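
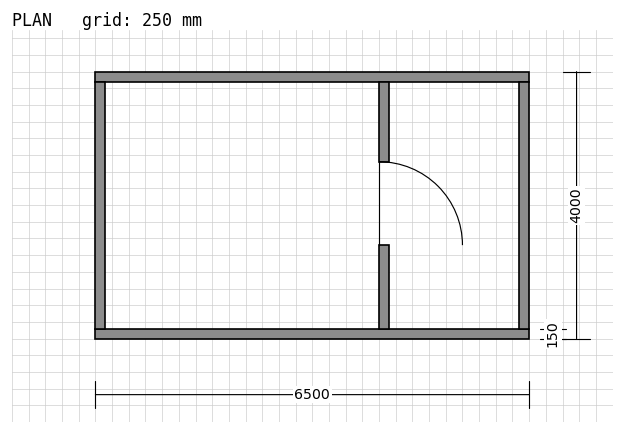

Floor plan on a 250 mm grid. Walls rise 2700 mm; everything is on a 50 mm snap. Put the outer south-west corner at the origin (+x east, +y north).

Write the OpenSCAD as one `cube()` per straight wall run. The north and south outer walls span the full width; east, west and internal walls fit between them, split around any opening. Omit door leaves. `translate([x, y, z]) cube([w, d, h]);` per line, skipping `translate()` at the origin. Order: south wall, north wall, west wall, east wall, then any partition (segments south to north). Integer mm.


cube([6500, 150, 2700]);
translate([0, 3850, 0]) cube([6500, 150, 2700]);
translate([0, 150, 0]) cube([150, 3700, 2700]);
translate([6350, 150, 0]) cube([150, 3700, 2700]);
translate([4250, 150, 0]) cube([150, 1250, 2700]);
translate([4250, 2650, 0]) cube([150, 1200, 2700]);


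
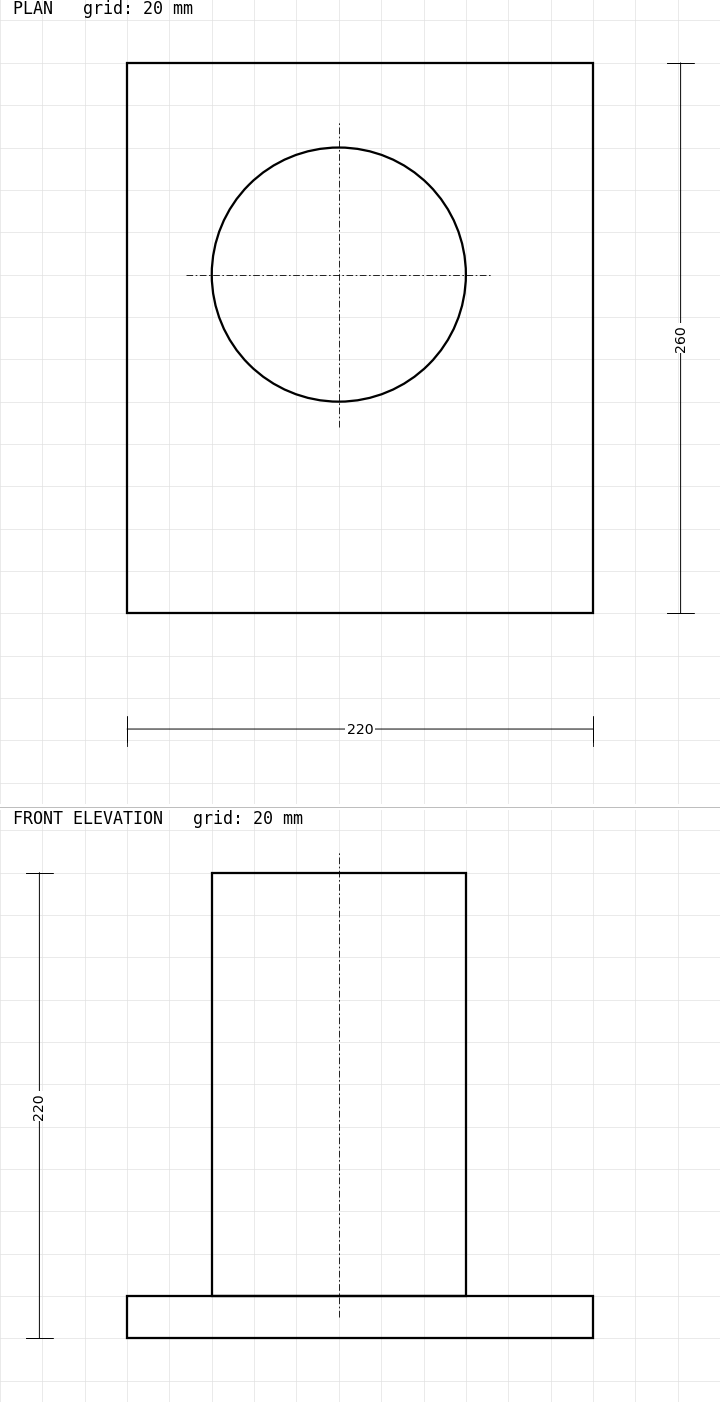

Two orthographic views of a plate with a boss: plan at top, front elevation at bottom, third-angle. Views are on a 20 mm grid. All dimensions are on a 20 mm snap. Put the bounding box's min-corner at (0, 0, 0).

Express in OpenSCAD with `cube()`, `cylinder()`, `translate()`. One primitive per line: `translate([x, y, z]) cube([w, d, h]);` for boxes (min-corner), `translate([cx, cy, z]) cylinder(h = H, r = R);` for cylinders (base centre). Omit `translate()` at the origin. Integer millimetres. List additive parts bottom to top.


cube([220, 260, 20]);
translate([100, 160, 20]) cylinder(h = 200, r = 60);


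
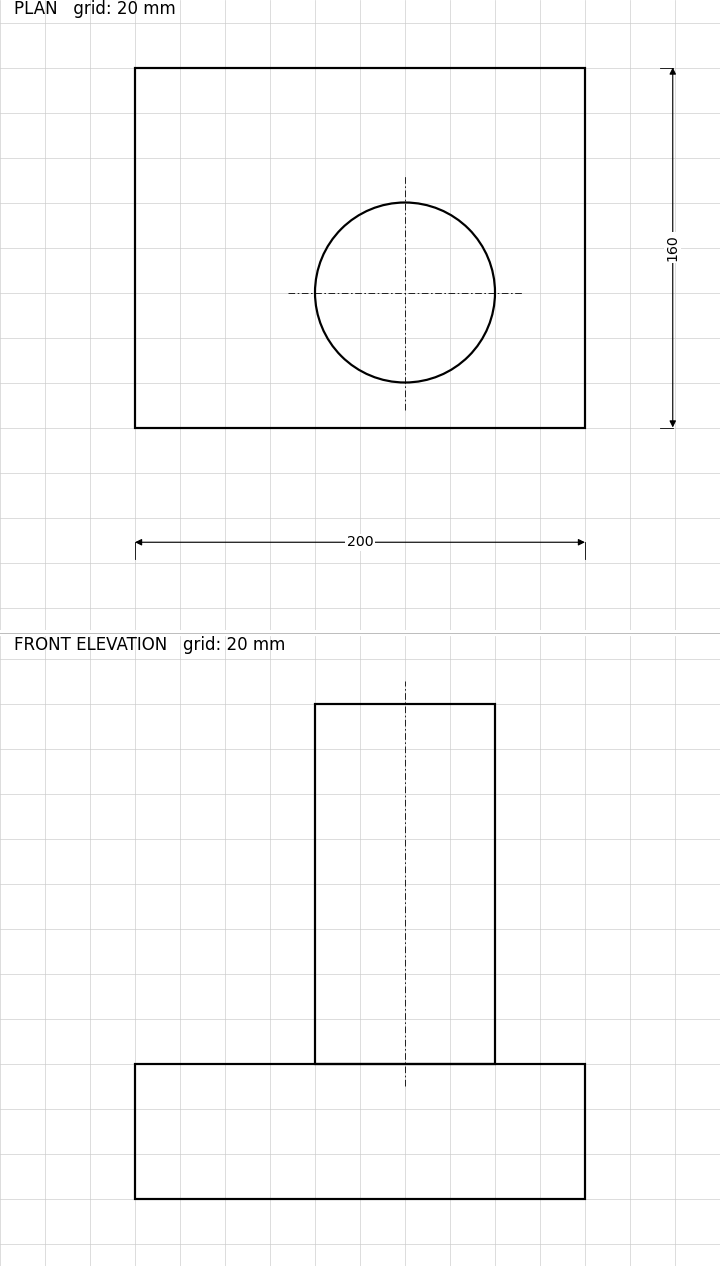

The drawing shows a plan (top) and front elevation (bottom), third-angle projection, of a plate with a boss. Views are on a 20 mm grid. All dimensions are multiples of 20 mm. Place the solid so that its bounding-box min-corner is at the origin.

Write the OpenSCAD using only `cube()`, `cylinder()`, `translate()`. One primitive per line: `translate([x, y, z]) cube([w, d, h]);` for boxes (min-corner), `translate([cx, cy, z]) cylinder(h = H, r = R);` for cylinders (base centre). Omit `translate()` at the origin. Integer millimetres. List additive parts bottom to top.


cube([200, 160, 60]);
translate([120, 60, 60]) cylinder(h = 160, r = 40);


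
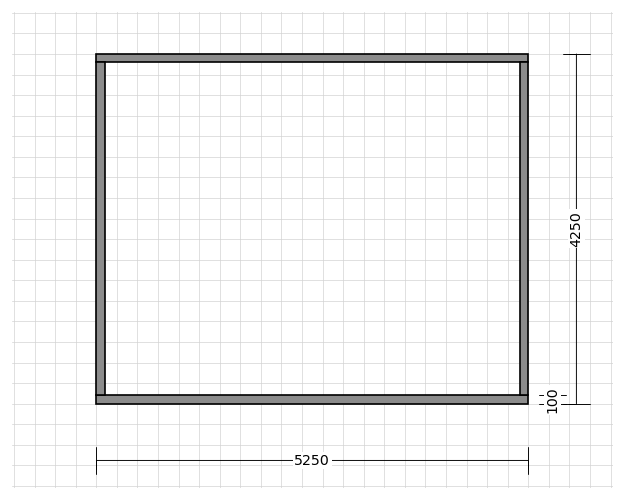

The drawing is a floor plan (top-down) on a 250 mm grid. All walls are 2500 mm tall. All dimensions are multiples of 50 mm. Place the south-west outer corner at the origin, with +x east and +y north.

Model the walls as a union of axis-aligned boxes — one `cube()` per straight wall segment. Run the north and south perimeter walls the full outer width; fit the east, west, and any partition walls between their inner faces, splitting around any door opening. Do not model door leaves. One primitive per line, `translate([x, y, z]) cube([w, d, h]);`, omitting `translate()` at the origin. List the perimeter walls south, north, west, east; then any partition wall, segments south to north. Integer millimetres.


cube([5250, 100, 2500]);
translate([0, 4150, 0]) cube([5250, 100, 2500]);
translate([0, 100, 0]) cube([100, 4050, 2500]);
translate([5150, 100, 0]) cube([100, 4050, 2500]);


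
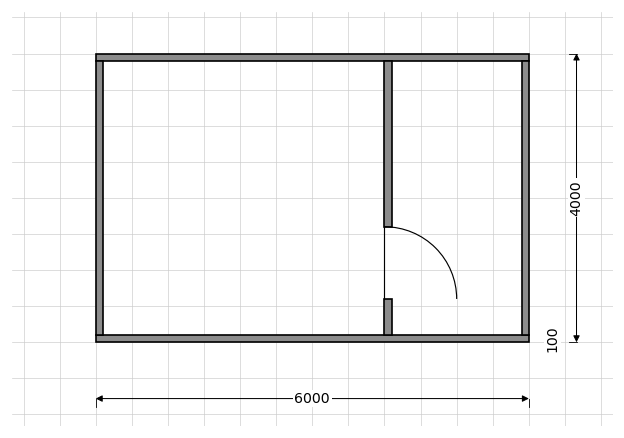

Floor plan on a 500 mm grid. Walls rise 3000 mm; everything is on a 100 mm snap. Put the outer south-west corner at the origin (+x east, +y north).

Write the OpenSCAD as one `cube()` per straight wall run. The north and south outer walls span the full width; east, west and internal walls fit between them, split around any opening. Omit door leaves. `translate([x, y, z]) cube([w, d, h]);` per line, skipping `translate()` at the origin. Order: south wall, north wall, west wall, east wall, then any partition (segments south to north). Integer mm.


cube([6000, 100, 3000]);
translate([0, 3900, 0]) cube([6000, 100, 3000]);
translate([0, 100, 0]) cube([100, 3800, 3000]);
translate([5900, 100, 0]) cube([100, 3800, 3000]);
translate([4000, 100, 0]) cube([100, 500, 3000]);
translate([4000, 1600, 0]) cube([100, 2300, 3000]);


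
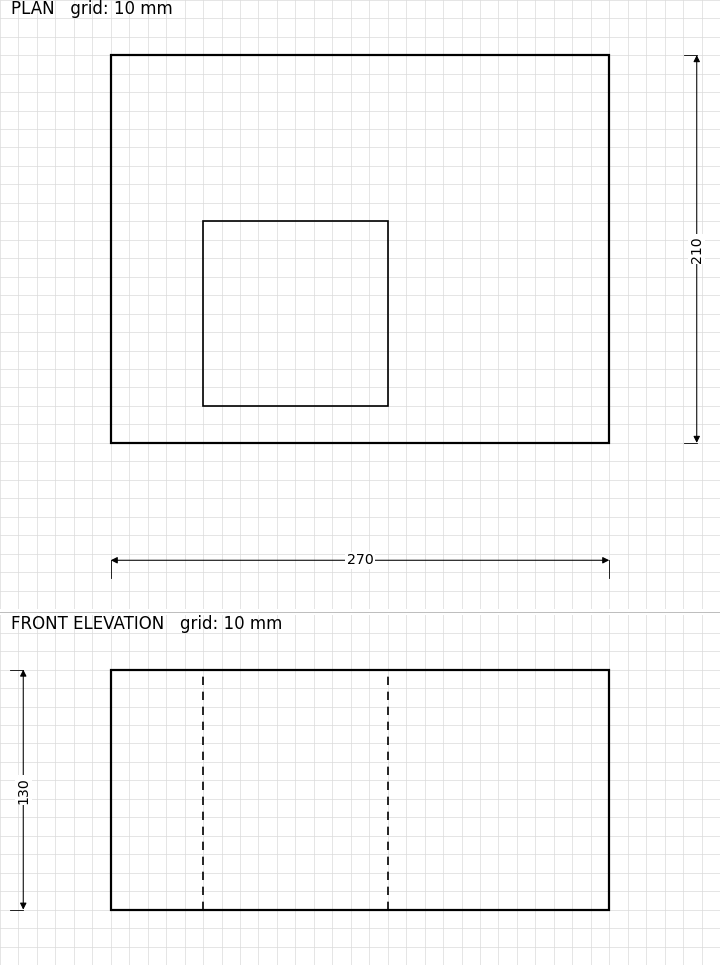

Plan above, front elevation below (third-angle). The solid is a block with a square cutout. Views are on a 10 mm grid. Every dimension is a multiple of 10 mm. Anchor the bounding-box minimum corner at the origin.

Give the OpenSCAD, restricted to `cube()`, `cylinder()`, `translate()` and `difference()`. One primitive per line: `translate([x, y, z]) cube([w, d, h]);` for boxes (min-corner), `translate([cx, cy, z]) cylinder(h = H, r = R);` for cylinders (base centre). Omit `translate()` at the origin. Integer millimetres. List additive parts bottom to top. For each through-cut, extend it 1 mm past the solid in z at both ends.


difference() {
  cube([270, 210, 130]);
  translate([50, 20, -1]) cube([100, 100, 132]);
}


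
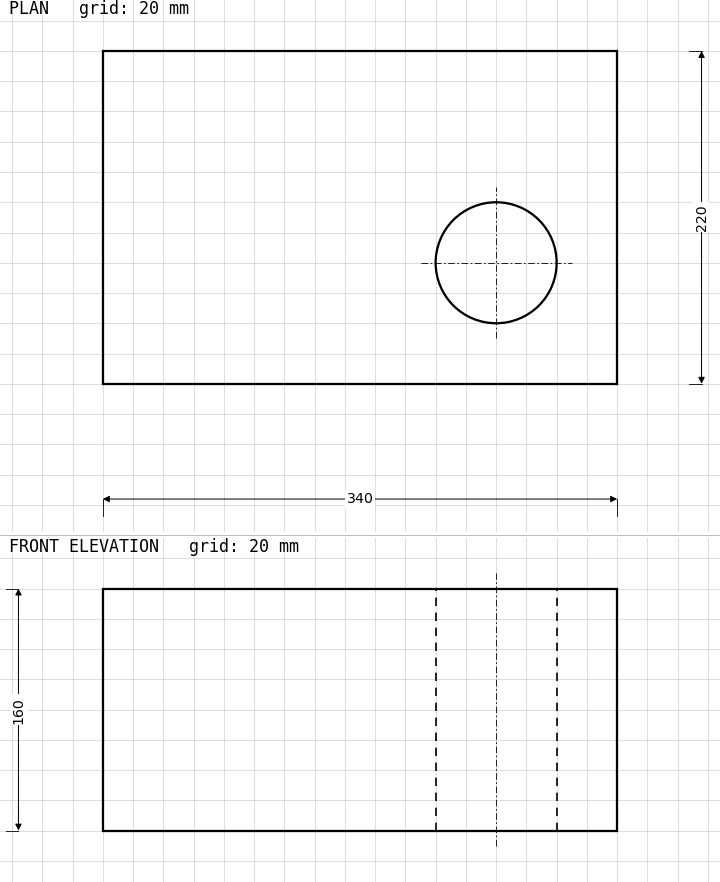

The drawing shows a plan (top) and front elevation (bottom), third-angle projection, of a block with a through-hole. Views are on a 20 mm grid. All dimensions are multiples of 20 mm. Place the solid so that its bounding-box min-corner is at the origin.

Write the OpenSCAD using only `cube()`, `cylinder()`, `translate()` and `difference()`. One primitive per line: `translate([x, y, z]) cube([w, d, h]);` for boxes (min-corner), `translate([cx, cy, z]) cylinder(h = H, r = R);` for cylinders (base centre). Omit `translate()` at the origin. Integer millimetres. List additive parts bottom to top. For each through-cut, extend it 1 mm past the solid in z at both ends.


difference() {
  cube([340, 220, 160]);
  translate([260, 80, -1]) cylinder(h = 162, r = 40);
}


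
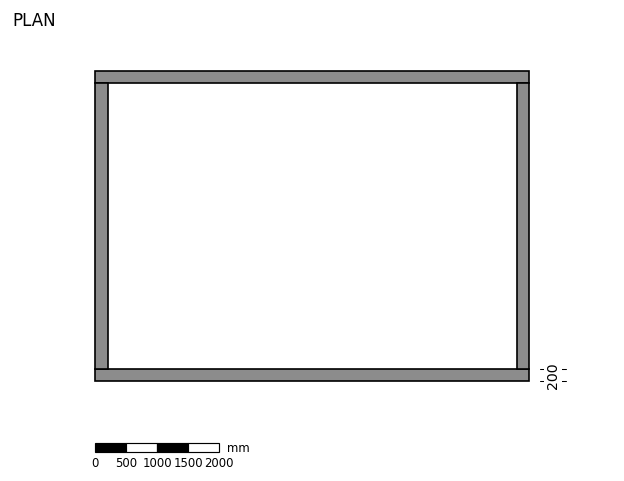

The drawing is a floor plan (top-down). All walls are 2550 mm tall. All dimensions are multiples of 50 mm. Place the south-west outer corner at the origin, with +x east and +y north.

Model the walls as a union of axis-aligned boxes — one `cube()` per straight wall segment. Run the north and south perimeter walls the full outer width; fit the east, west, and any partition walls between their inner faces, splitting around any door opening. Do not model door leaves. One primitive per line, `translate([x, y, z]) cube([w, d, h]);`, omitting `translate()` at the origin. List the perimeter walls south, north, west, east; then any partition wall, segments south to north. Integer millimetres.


cube([7000, 200, 2550]);
translate([0, 4800, 0]) cube([7000, 200, 2550]);
translate([0, 200, 0]) cube([200, 4600, 2550]);
translate([6800, 200, 0]) cube([200, 4600, 2550]);


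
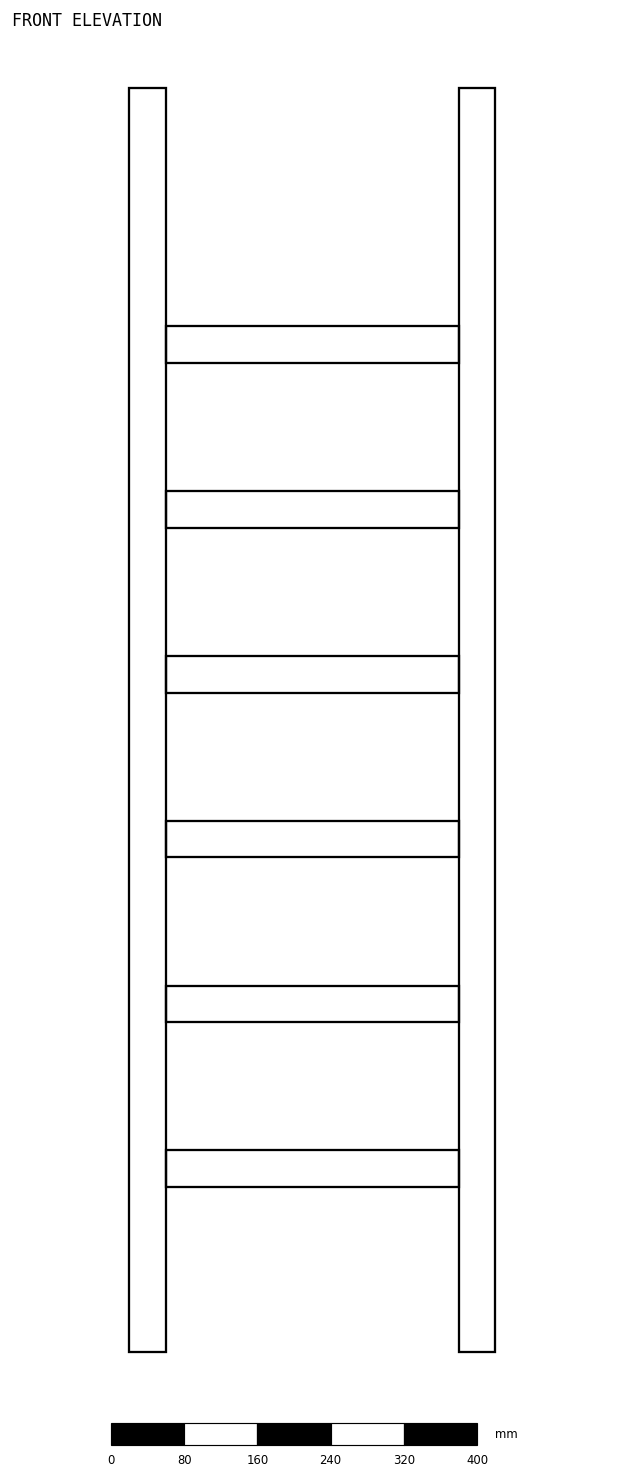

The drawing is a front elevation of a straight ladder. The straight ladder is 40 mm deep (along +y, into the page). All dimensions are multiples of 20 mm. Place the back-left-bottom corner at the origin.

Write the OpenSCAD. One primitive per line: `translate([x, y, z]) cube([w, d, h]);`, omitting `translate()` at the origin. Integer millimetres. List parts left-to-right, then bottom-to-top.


cube([40, 40, 1380]);
translate([40, 0, 180]) cube([320, 40, 40]);
translate([40, 0, 360]) cube([320, 40, 40]);
translate([40, 0, 540]) cube([320, 40, 40]);
translate([40, 0, 720]) cube([320, 40, 40]);
translate([40, 0, 900]) cube([320, 40, 40]);
translate([40, 0, 1080]) cube([320, 40, 40]);
translate([360, 0, 0]) cube([40, 40, 1380]);


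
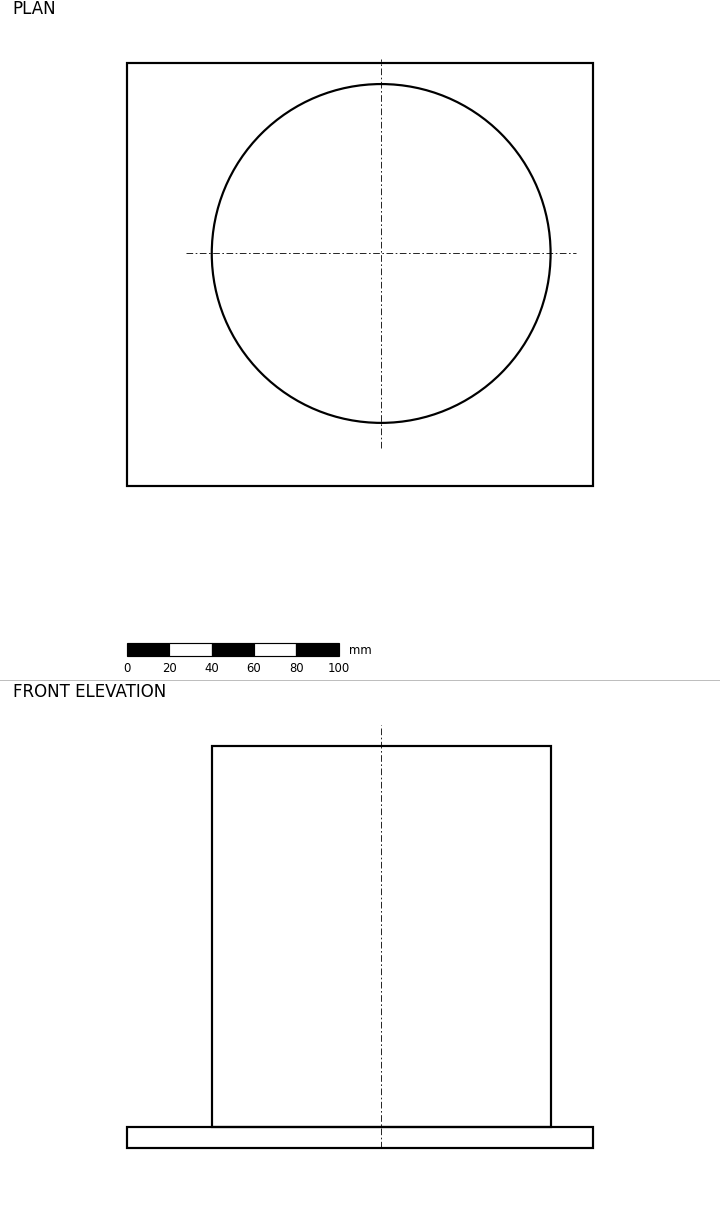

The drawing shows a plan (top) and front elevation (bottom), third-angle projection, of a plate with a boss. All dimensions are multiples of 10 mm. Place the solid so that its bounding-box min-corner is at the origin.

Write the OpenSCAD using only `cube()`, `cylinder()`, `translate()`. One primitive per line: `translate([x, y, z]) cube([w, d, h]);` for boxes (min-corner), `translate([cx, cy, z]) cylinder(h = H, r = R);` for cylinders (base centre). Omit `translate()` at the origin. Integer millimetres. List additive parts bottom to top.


cube([220, 200, 10]);
translate([120, 110, 10]) cylinder(h = 180, r = 80);


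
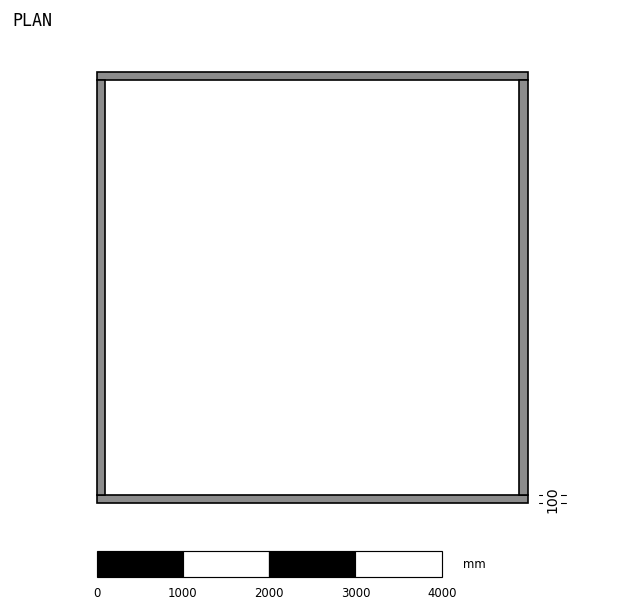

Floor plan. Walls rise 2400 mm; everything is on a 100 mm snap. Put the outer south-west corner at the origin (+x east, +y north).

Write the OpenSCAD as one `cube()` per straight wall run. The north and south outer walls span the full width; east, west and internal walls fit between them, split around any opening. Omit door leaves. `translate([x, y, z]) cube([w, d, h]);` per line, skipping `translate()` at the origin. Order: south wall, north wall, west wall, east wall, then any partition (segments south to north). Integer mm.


cube([5000, 100, 2400]);
translate([0, 4900, 0]) cube([5000, 100, 2400]);
translate([0, 100, 0]) cube([100, 4800, 2400]);
translate([4900, 100, 0]) cube([100, 4800, 2400]);


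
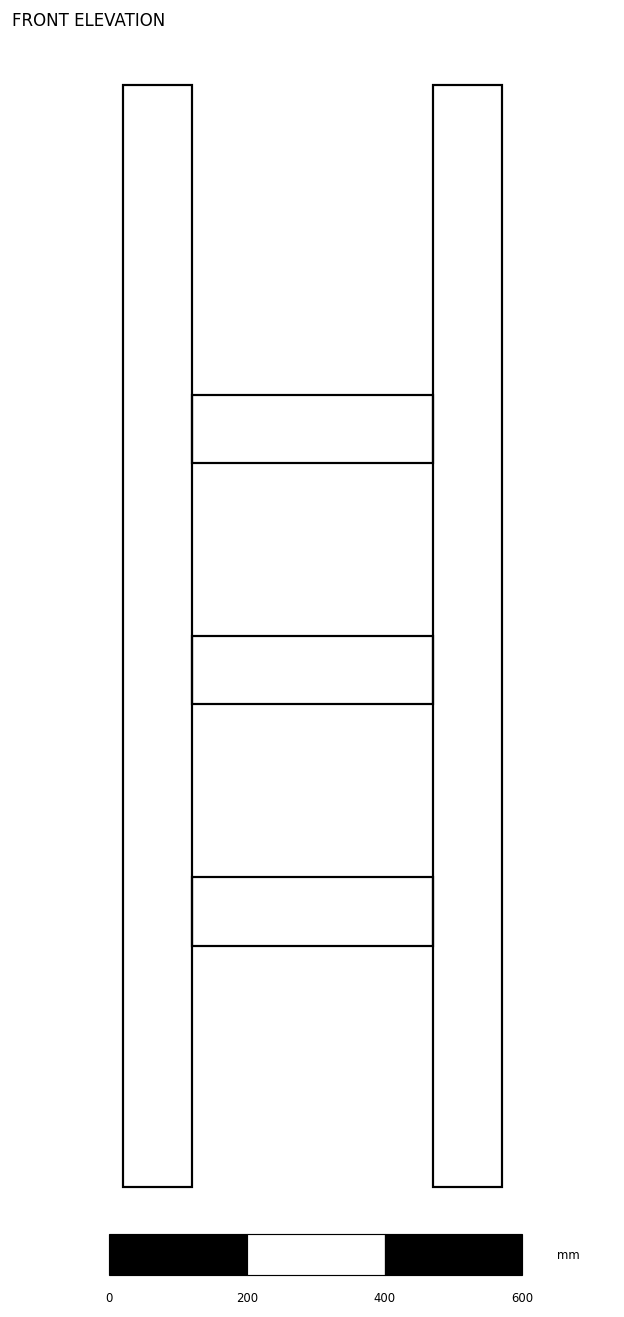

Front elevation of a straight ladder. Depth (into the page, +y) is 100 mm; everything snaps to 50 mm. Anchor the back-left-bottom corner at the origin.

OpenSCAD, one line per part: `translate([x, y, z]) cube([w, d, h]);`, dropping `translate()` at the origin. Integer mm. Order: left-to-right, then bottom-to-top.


cube([100, 100, 1600]);
translate([100, 0, 350]) cube([350, 100, 100]);
translate([100, 0, 700]) cube([350, 100, 100]);
translate([100, 0, 1050]) cube([350, 100, 100]);
translate([450, 0, 0]) cube([100, 100, 1600]);


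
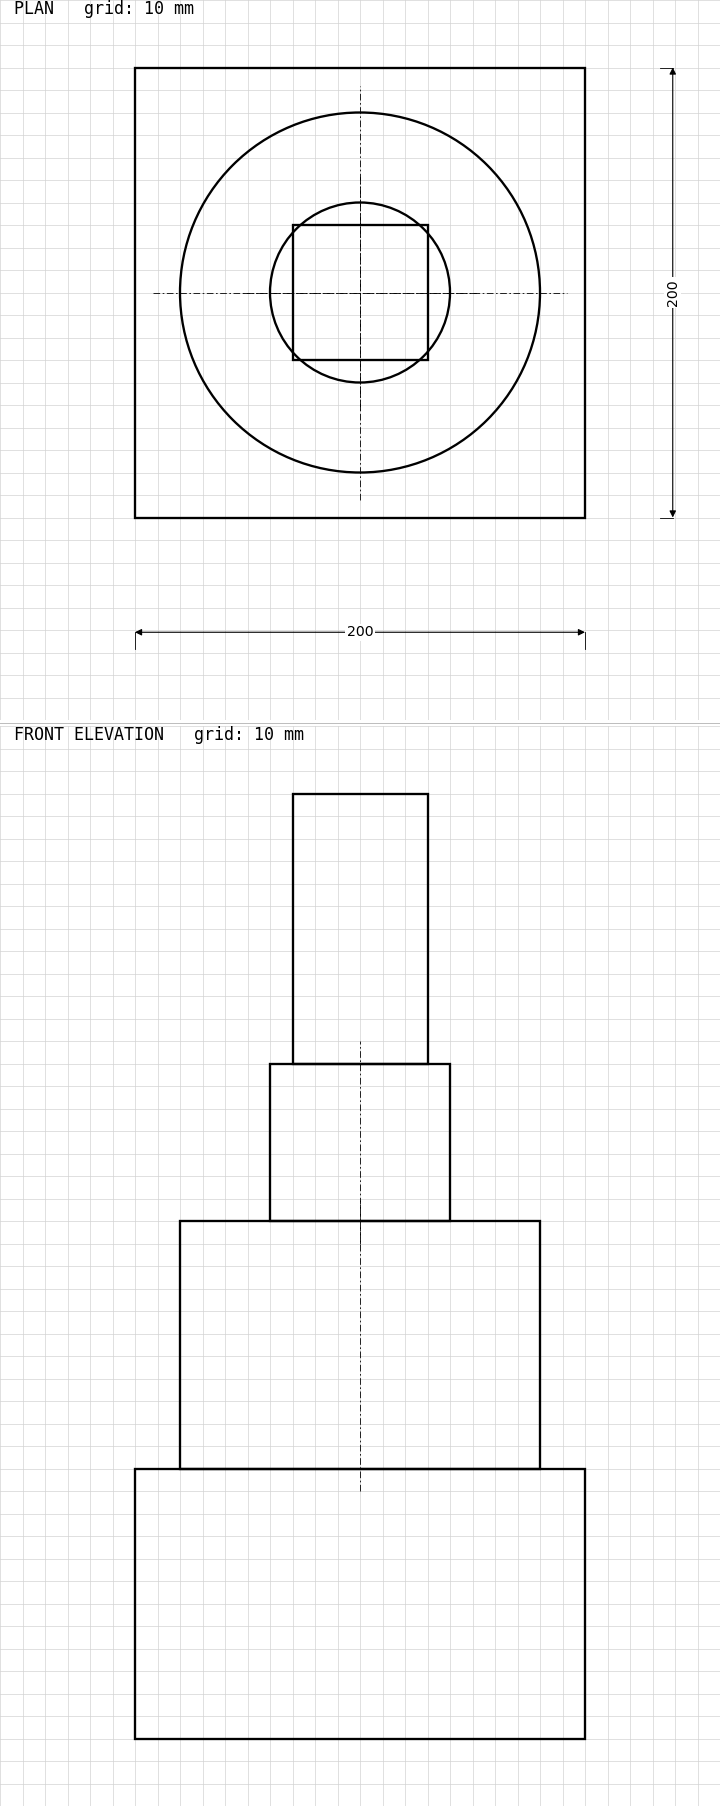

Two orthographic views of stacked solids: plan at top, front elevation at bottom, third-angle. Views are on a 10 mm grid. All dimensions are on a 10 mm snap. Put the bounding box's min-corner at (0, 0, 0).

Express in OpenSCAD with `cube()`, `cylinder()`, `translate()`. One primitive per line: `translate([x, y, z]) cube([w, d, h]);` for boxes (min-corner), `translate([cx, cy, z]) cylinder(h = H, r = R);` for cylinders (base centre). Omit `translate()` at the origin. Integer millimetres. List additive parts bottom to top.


cube([200, 200, 120]);
translate([100, 100, 120]) cylinder(h = 110, r = 80);
translate([100, 100, 230]) cylinder(h = 70, r = 40);
translate([70, 70, 300]) cube([60, 60, 120]);


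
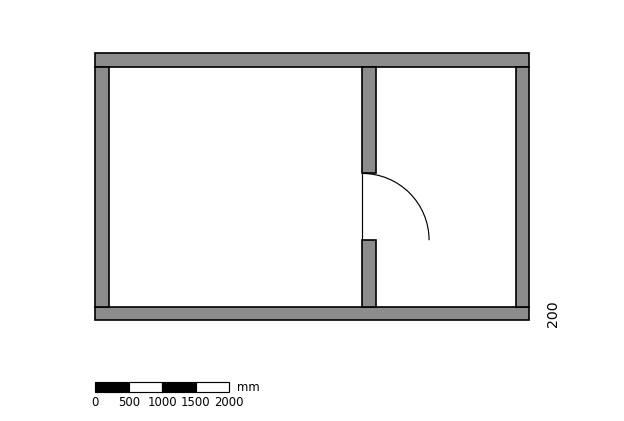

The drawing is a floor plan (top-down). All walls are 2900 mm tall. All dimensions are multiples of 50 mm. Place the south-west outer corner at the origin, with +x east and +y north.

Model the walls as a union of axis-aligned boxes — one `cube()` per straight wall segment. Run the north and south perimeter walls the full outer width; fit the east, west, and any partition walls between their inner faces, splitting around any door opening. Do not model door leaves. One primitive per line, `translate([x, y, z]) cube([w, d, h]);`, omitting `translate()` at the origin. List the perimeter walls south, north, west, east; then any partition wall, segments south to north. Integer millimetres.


cube([6500, 200, 2900]);
translate([0, 3800, 0]) cube([6500, 200, 2900]);
translate([0, 200, 0]) cube([200, 3600, 2900]);
translate([6300, 200, 0]) cube([200, 3600, 2900]);
translate([4000, 200, 0]) cube([200, 1000, 2900]);
translate([4000, 2200, 0]) cube([200, 1600, 2900]);


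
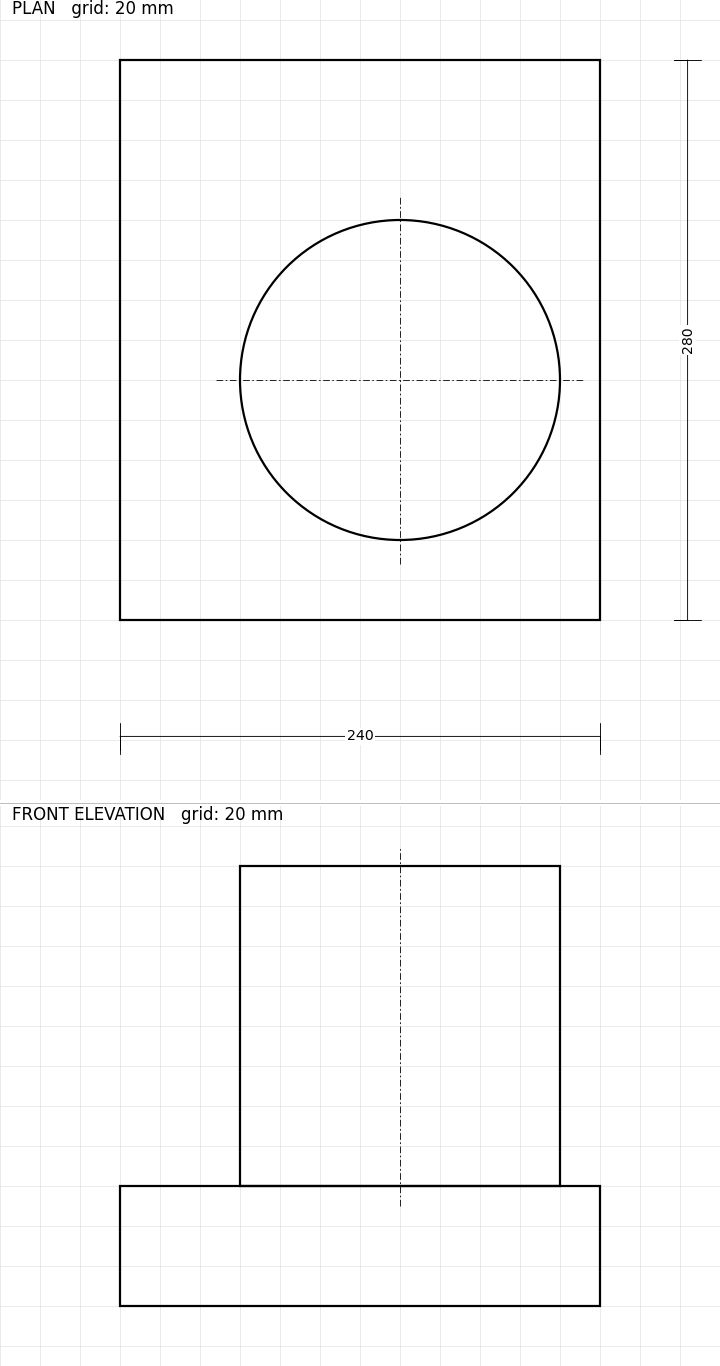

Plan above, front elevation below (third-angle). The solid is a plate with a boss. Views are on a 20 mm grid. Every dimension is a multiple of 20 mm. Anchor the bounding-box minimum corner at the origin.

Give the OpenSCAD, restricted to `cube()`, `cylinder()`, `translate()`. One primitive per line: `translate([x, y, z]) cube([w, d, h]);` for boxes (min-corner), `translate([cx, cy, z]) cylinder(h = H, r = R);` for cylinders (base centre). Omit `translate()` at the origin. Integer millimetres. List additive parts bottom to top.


cube([240, 280, 60]);
translate([140, 120, 60]) cylinder(h = 160, r = 80);


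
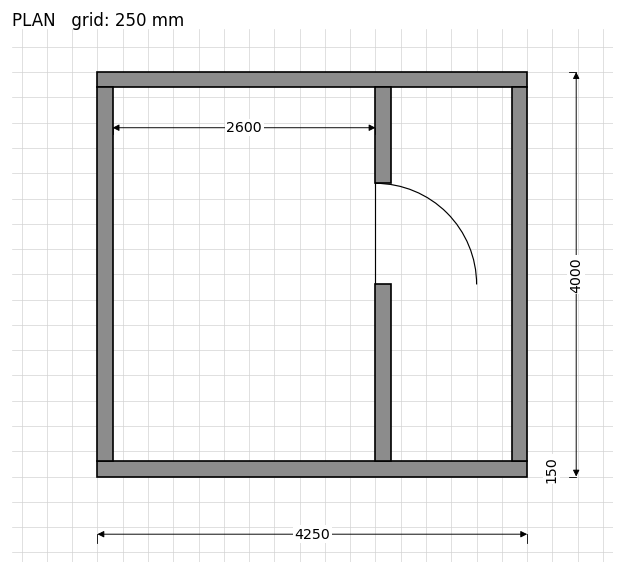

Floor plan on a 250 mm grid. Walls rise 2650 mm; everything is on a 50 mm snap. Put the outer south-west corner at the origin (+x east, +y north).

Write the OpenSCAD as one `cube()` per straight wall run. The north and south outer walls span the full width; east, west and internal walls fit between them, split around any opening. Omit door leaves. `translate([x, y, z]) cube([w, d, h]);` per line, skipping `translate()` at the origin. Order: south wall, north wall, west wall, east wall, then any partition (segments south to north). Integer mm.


cube([4250, 150, 2650]);
translate([0, 3850, 0]) cube([4250, 150, 2650]);
translate([0, 150, 0]) cube([150, 3700, 2650]);
translate([4100, 150, 0]) cube([150, 3700, 2650]);
translate([2750, 150, 0]) cube([150, 1750, 2650]);
translate([2750, 2900, 0]) cube([150, 950, 2650]);


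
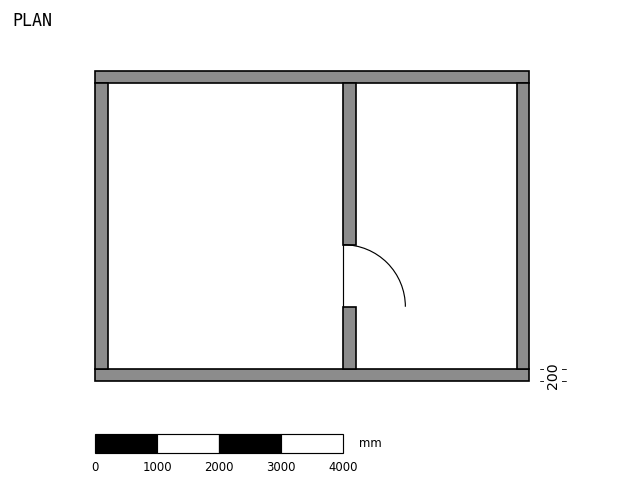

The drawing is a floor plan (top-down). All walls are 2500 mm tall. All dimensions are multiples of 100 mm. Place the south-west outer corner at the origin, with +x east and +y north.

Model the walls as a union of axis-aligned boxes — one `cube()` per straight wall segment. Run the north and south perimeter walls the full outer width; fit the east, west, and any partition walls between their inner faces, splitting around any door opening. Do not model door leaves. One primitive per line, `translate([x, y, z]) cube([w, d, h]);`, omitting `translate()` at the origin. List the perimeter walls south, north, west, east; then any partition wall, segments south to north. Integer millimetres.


cube([7000, 200, 2500]);
translate([0, 4800, 0]) cube([7000, 200, 2500]);
translate([0, 200, 0]) cube([200, 4600, 2500]);
translate([6800, 200, 0]) cube([200, 4600, 2500]);
translate([4000, 200, 0]) cube([200, 1000, 2500]);
translate([4000, 2200, 0]) cube([200, 2600, 2500]);


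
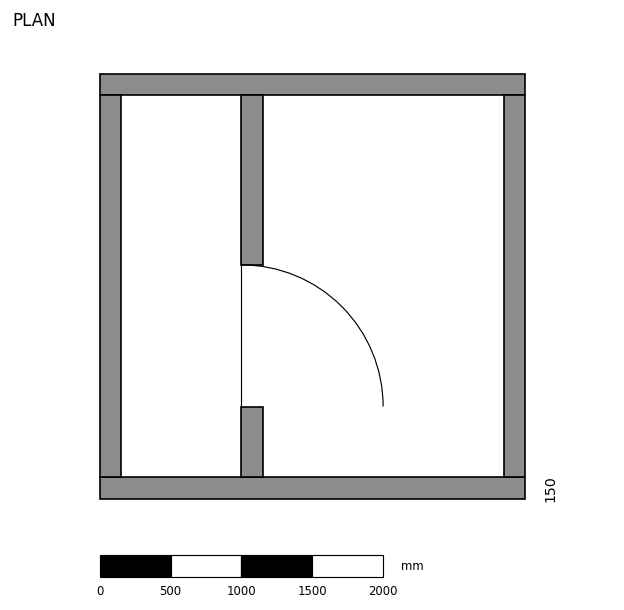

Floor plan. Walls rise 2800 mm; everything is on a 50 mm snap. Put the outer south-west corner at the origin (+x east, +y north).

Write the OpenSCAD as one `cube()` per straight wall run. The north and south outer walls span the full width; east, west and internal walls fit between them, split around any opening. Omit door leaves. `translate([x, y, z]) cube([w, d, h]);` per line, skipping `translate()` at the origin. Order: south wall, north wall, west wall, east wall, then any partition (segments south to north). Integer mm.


cube([3000, 150, 2800]);
translate([0, 2850, 0]) cube([3000, 150, 2800]);
translate([0, 150, 0]) cube([150, 2700, 2800]);
translate([2850, 150, 0]) cube([150, 2700, 2800]);
translate([1000, 150, 0]) cube([150, 500, 2800]);
translate([1000, 1650, 0]) cube([150, 1200, 2800]);


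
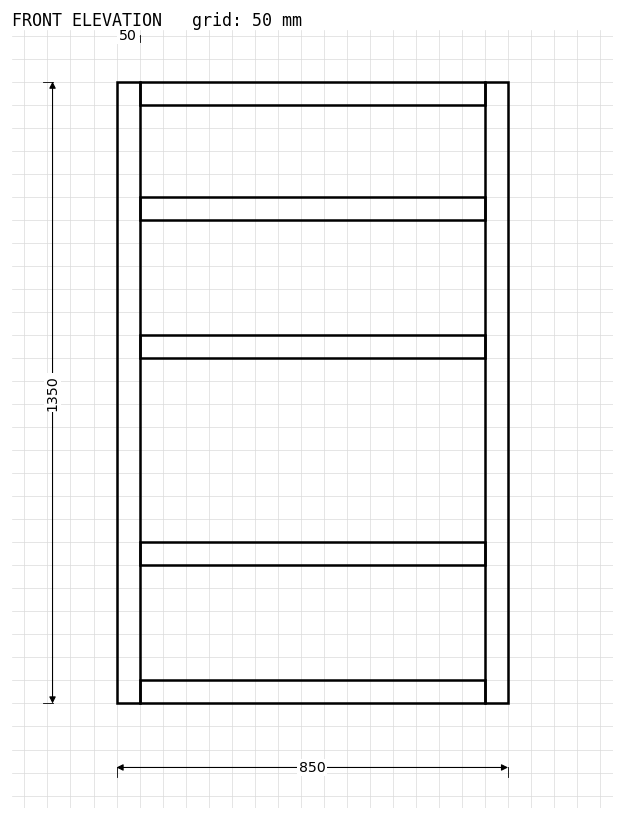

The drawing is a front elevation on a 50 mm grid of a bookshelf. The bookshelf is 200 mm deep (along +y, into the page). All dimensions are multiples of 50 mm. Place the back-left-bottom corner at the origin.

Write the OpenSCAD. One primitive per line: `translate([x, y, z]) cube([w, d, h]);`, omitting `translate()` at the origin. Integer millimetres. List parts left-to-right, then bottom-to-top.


cube([50, 200, 1350]);
translate([50, 0, 0]) cube([750, 200, 50]);
translate([50, 0, 300]) cube([750, 200, 50]);
translate([50, 0, 750]) cube([750, 200, 50]);
translate([50, 0, 1050]) cube([750, 200, 50]);
translate([50, 0, 1300]) cube([750, 200, 50]);
translate([800, 0, 0]) cube([50, 200, 1350]);


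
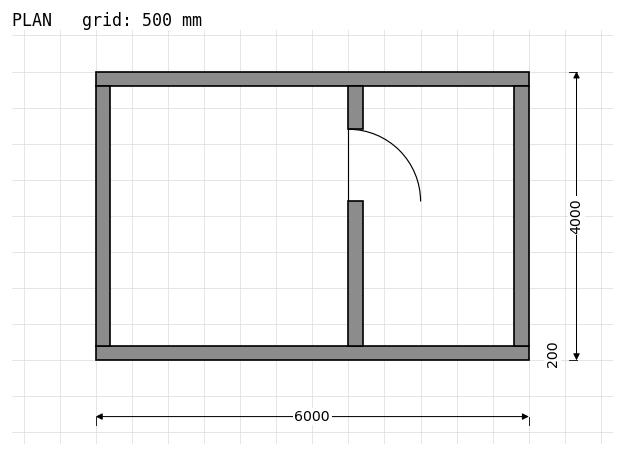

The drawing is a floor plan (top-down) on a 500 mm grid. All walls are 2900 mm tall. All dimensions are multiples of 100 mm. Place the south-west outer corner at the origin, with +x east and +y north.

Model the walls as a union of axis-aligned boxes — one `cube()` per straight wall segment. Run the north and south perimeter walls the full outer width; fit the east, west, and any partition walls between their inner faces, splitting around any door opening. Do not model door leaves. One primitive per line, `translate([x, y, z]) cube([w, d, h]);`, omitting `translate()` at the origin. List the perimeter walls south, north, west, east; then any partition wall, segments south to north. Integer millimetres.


cube([6000, 200, 2900]);
translate([0, 3800, 0]) cube([6000, 200, 2900]);
translate([0, 200, 0]) cube([200, 3600, 2900]);
translate([5800, 200, 0]) cube([200, 3600, 2900]);
translate([3500, 200, 0]) cube([200, 2000, 2900]);
translate([3500, 3200, 0]) cube([200, 600, 2900]);


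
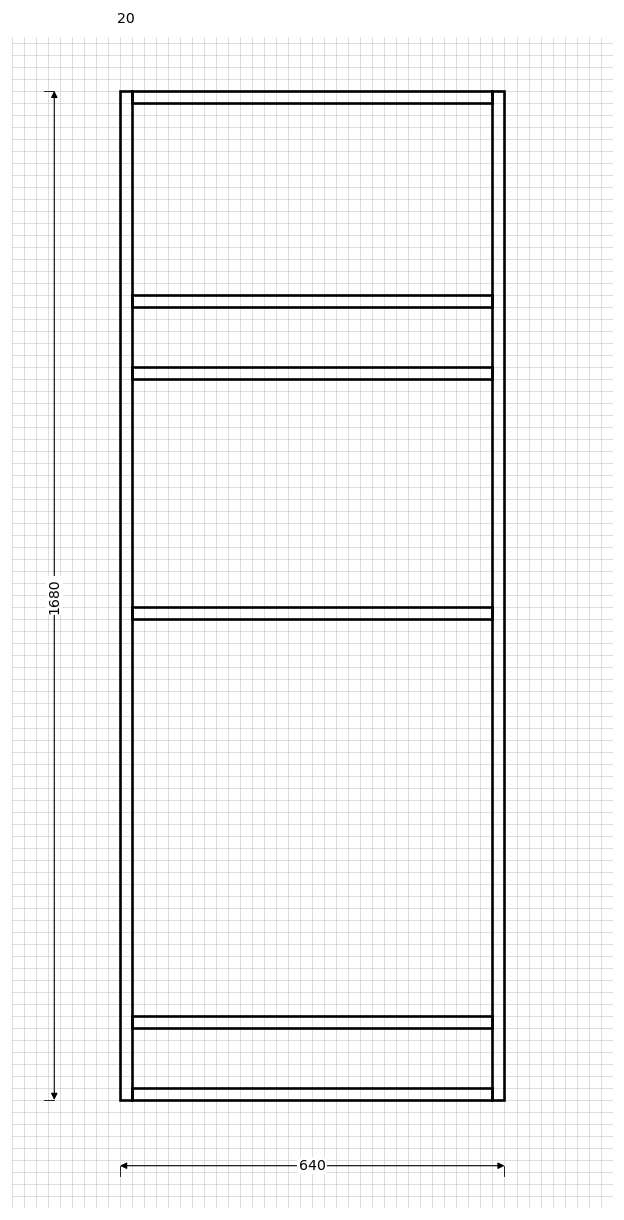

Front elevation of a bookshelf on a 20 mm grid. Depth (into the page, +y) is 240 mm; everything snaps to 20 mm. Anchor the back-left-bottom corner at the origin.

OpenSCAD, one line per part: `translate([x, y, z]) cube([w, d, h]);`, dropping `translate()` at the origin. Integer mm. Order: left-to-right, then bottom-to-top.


cube([20, 240, 1680]);
translate([20, 0, 0]) cube([600, 240, 20]);
translate([20, 0, 120]) cube([600, 240, 20]);
translate([20, 0, 800]) cube([600, 240, 20]);
translate([20, 0, 1200]) cube([600, 240, 20]);
translate([20, 0, 1320]) cube([600, 240, 20]);
translate([20, 0, 1660]) cube([600, 240, 20]);
translate([620, 0, 0]) cube([20, 240, 1680]);


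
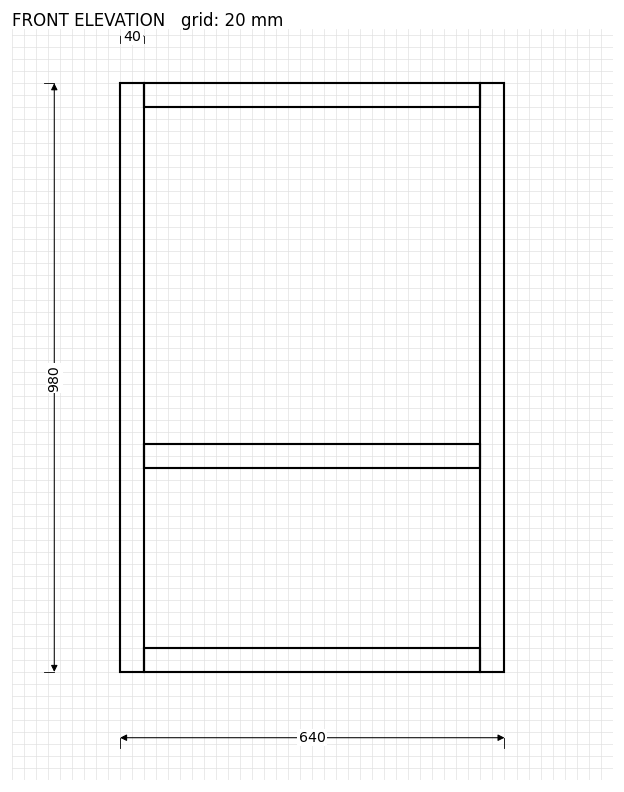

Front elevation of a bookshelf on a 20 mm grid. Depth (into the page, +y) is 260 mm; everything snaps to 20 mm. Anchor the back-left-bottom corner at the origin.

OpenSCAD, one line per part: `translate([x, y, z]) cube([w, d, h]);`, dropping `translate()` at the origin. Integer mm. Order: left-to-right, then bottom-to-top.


cube([40, 260, 980]);
translate([40, 0, 0]) cube([560, 260, 40]);
translate([40, 0, 340]) cube([560, 260, 40]);
translate([40, 0, 940]) cube([560, 260, 40]);
translate([600, 0, 0]) cube([40, 260, 980]);


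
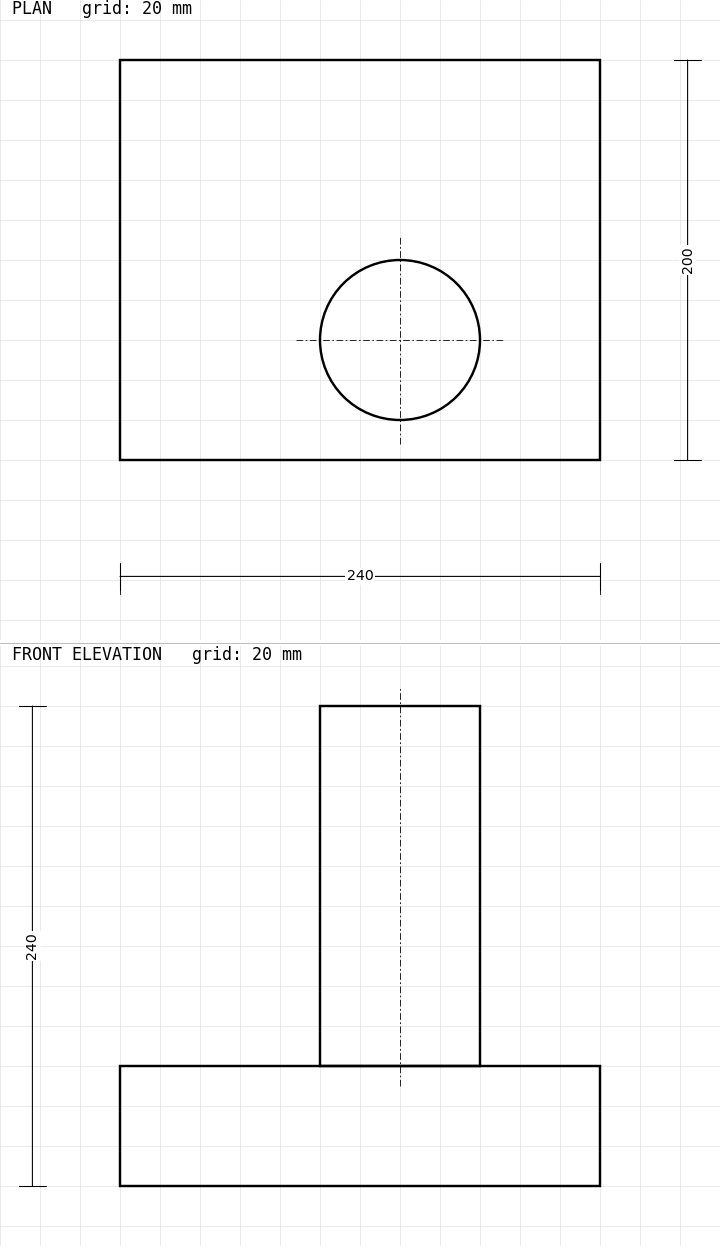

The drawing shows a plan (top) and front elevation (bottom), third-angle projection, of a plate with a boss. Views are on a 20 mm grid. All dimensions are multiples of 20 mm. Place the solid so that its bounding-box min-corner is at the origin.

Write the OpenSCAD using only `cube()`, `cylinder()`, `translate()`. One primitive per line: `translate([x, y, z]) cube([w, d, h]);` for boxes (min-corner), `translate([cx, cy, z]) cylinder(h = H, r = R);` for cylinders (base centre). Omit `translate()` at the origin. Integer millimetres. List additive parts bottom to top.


cube([240, 200, 60]);
translate([140, 60, 60]) cylinder(h = 180, r = 40);


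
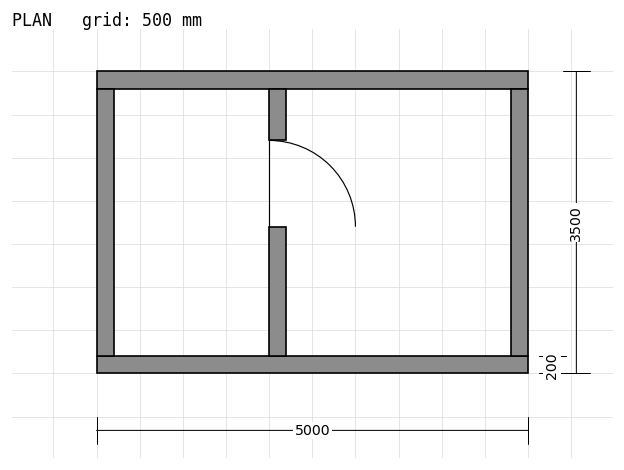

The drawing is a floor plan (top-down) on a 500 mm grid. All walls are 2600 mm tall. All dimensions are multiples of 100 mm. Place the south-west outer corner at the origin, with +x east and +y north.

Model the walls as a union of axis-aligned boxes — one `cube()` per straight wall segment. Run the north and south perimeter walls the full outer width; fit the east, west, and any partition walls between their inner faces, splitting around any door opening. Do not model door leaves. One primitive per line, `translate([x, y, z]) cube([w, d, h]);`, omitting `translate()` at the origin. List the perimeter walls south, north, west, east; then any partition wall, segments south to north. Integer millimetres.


cube([5000, 200, 2600]);
translate([0, 3300, 0]) cube([5000, 200, 2600]);
translate([0, 200, 0]) cube([200, 3100, 2600]);
translate([4800, 200, 0]) cube([200, 3100, 2600]);
translate([2000, 200, 0]) cube([200, 1500, 2600]);
translate([2000, 2700, 0]) cube([200, 600, 2600]);


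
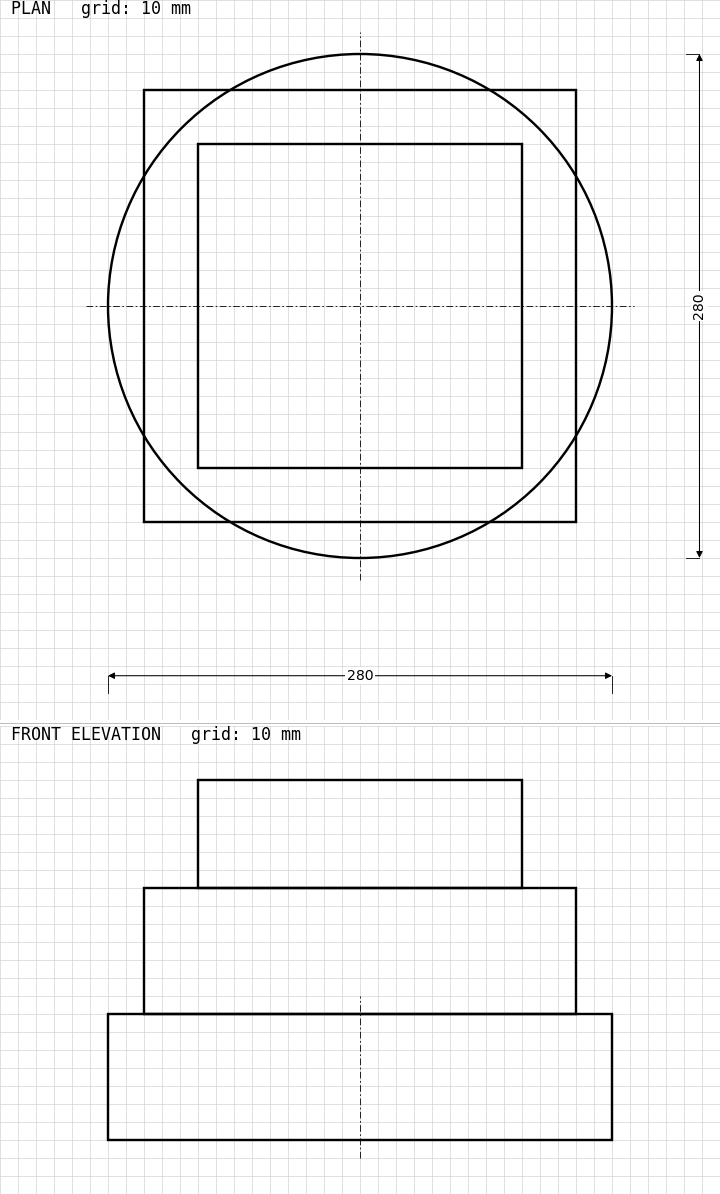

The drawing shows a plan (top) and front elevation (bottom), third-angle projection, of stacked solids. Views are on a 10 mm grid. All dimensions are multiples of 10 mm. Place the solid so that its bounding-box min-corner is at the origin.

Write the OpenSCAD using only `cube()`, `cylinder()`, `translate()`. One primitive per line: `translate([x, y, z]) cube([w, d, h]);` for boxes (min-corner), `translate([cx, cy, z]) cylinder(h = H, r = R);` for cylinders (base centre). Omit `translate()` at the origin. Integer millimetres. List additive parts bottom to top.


translate([140, 140, 0]) cylinder(h = 70, r = 140);
translate([20, 20, 70]) cube([240, 240, 70]);
translate([50, 50, 140]) cube([180, 180, 60]);


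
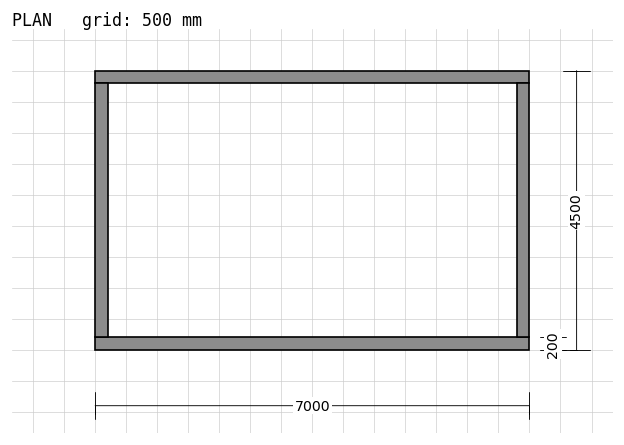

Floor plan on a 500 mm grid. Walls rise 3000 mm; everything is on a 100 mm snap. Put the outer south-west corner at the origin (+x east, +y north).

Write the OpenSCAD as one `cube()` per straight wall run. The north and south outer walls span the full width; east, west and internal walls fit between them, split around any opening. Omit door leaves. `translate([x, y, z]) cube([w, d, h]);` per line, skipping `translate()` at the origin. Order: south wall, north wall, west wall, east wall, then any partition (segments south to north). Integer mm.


cube([7000, 200, 3000]);
translate([0, 4300, 0]) cube([7000, 200, 3000]);
translate([0, 200, 0]) cube([200, 4100, 3000]);
translate([6800, 200, 0]) cube([200, 4100, 3000]);


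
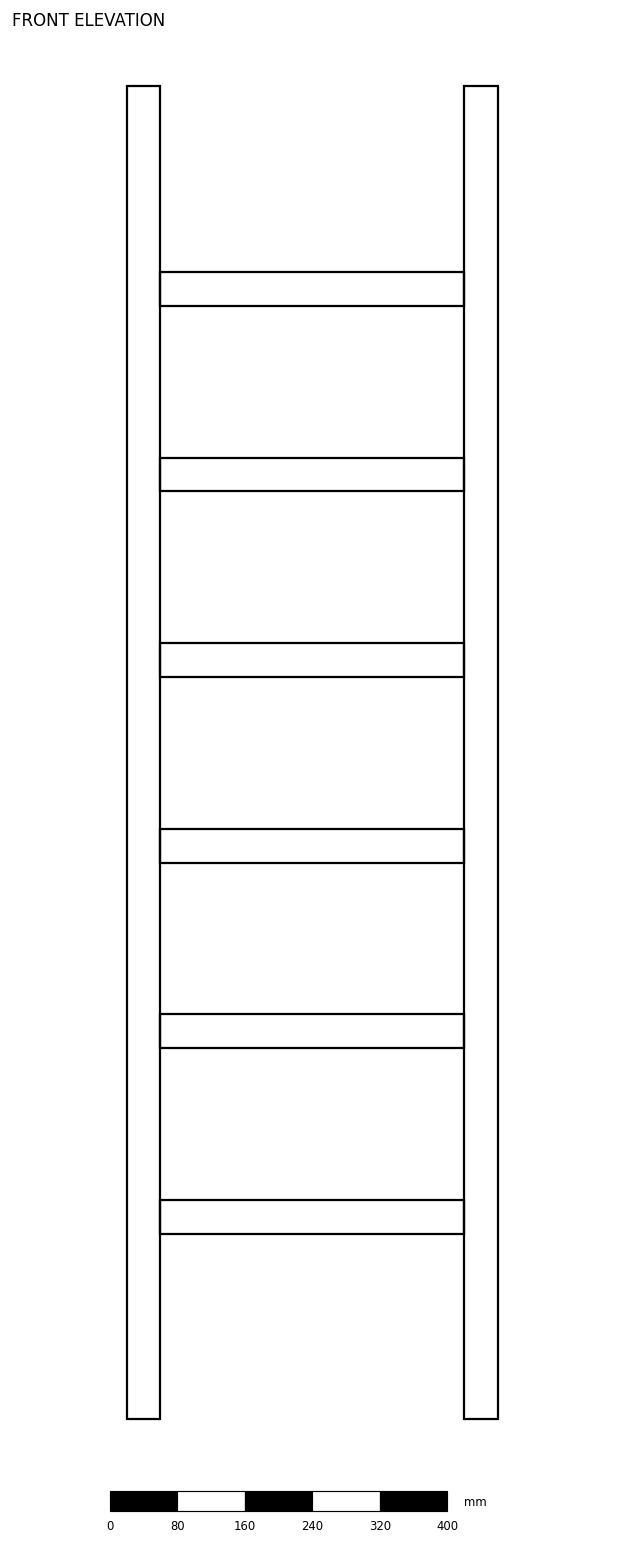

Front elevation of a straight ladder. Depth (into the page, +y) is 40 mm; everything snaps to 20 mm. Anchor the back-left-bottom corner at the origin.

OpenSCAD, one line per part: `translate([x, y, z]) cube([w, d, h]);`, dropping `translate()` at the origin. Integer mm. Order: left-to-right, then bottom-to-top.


cube([40, 40, 1580]);
translate([40, 0, 220]) cube([360, 40, 40]);
translate([40, 0, 440]) cube([360, 40, 40]);
translate([40, 0, 660]) cube([360, 40, 40]);
translate([40, 0, 880]) cube([360, 40, 40]);
translate([40, 0, 1100]) cube([360, 40, 40]);
translate([40, 0, 1320]) cube([360, 40, 40]);
translate([400, 0, 0]) cube([40, 40, 1580]);


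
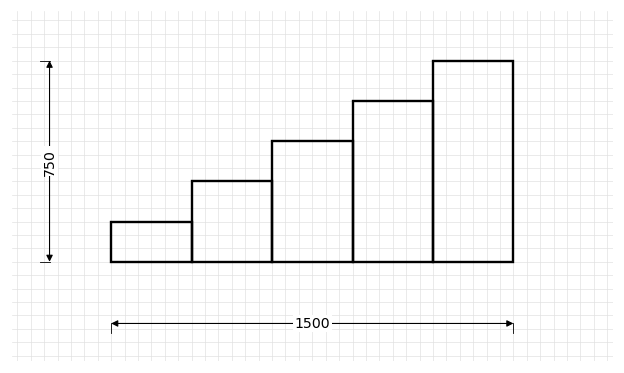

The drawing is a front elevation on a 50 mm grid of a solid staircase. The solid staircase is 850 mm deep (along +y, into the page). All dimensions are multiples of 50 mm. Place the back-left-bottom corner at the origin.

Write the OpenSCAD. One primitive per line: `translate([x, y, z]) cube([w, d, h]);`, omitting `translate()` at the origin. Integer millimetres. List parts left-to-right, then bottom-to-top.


cube([300, 850, 150]);
translate([300, 0, 0]) cube([300, 850, 300]);
translate([600, 0, 0]) cube([300, 850, 450]);
translate([900, 0, 0]) cube([300, 850, 600]);
translate([1200, 0, 0]) cube([300, 850, 750]);


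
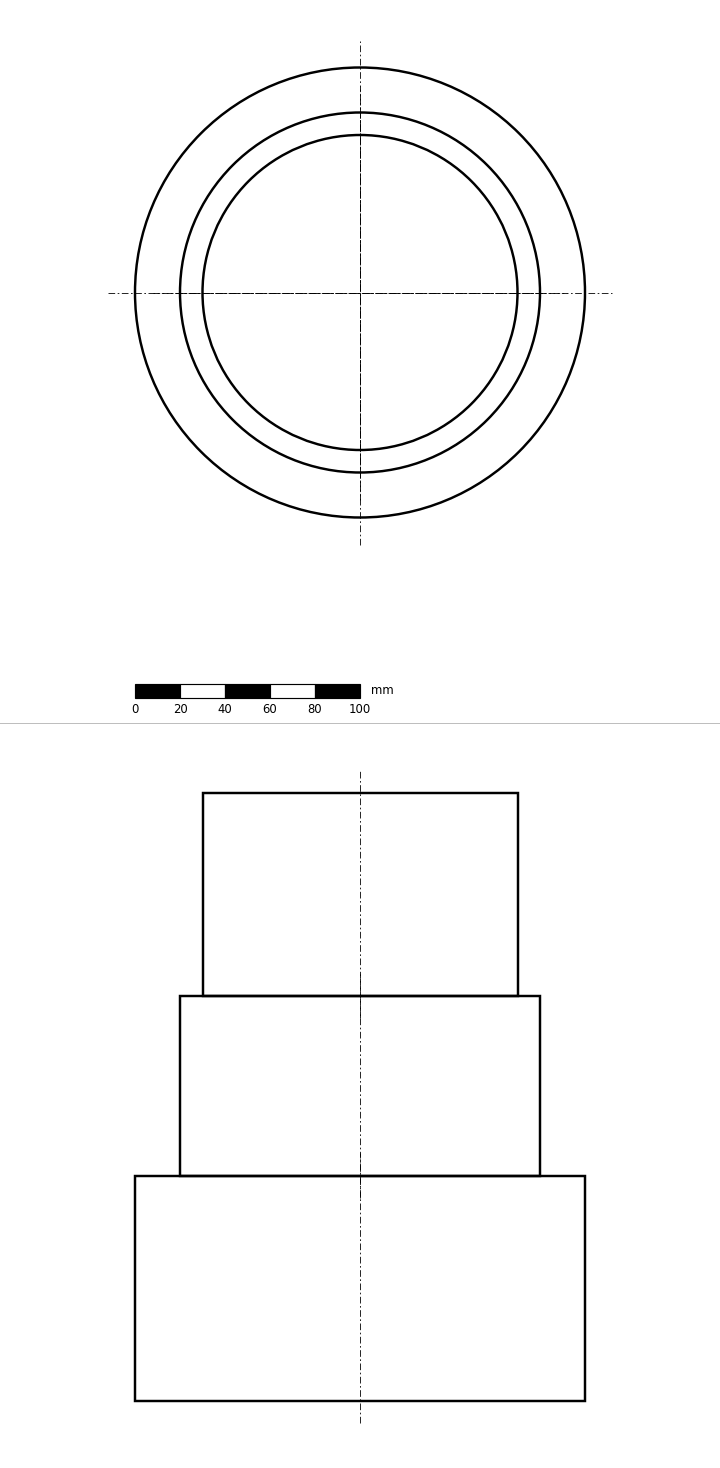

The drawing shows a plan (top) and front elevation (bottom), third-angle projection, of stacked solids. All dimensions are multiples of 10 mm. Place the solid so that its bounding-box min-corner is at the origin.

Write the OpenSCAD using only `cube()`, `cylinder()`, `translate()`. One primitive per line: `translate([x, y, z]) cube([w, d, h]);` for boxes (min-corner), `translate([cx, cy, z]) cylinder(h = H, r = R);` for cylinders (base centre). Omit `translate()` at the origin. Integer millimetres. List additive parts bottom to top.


translate([100, 100, 0]) cylinder(h = 100, r = 100);
translate([100, 100, 100]) cylinder(h = 80, r = 80);
translate([100, 100, 180]) cylinder(h = 90, r = 70);


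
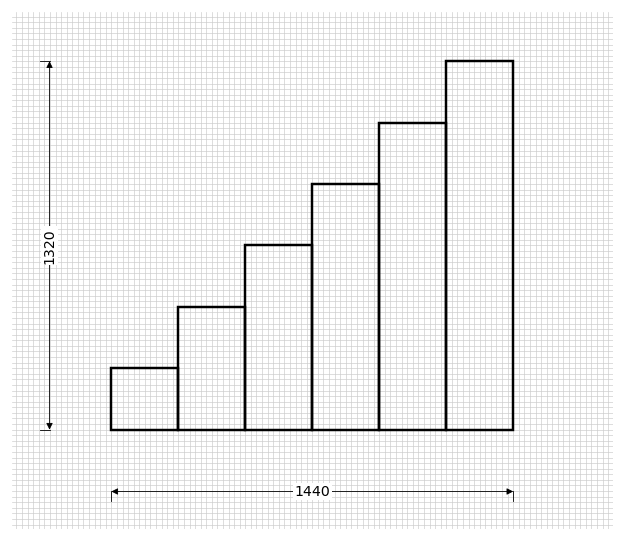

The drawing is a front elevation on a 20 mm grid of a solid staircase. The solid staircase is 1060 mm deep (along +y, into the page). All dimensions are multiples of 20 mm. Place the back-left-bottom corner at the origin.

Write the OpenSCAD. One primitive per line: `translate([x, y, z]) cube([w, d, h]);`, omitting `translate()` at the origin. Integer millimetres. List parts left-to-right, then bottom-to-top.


cube([240, 1060, 220]);
translate([240, 0, 0]) cube([240, 1060, 440]);
translate([480, 0, 0]) cube([240, 1060, 660]);
translate([720, 0, 0]) cube([240, 1060, 880]);
translate([960, 0, 0]) cube([240, 1060, 1100]);
translate([1200, 0, 0]) cube([240, 1060, 1320]);


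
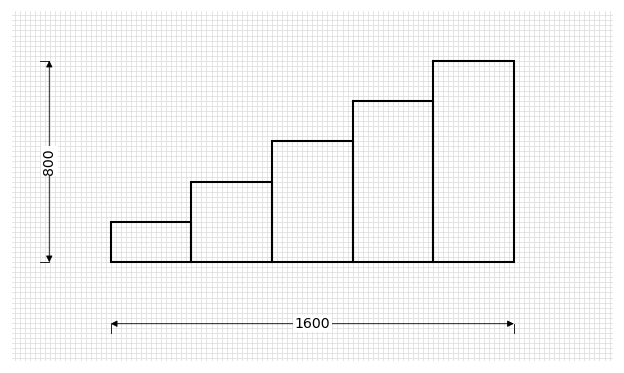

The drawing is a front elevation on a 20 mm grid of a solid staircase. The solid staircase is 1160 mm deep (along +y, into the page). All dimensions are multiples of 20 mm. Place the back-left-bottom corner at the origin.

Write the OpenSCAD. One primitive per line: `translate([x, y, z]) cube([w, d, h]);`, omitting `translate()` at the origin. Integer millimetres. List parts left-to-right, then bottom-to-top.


cube([320, 1160, 160]);
translate([320, 0, 0]) cube([320, 1160, 320]);
translate([640, 0, 0]) cube([320, 1160, 480]);
translate([960, 0, 0]) cube([320, 1160, 640]);
translate([1280, 0, 0]) cube([320, 1160, 800]);


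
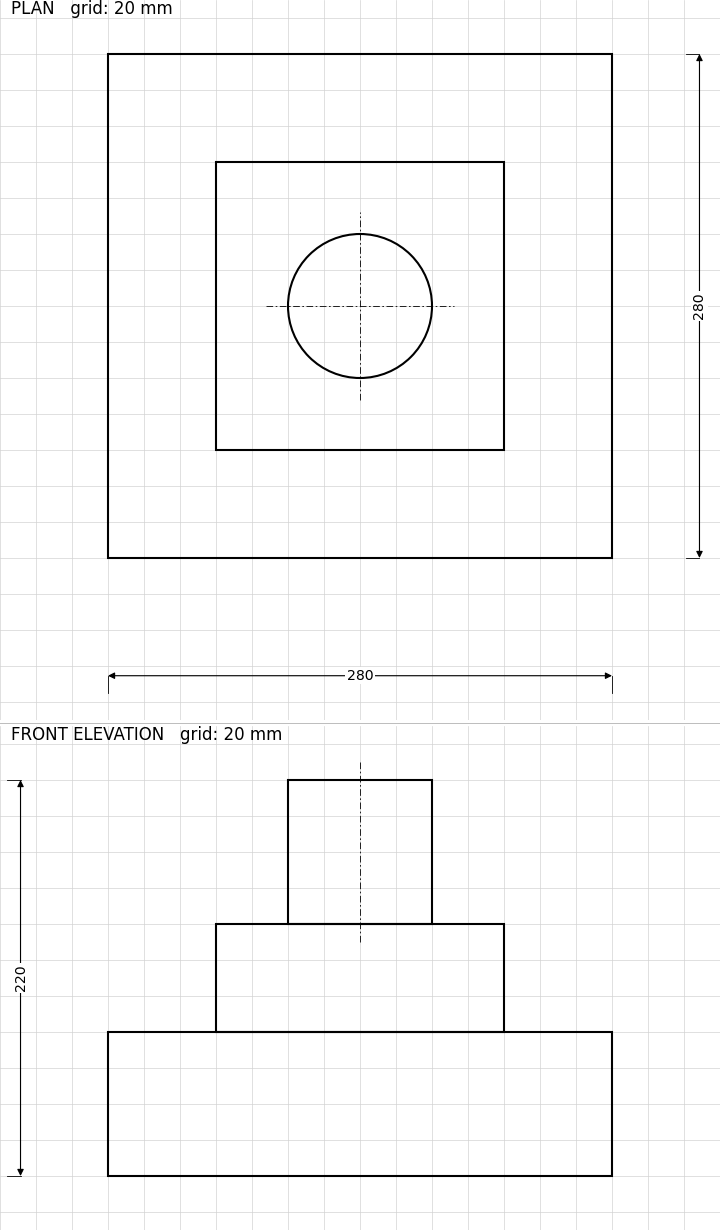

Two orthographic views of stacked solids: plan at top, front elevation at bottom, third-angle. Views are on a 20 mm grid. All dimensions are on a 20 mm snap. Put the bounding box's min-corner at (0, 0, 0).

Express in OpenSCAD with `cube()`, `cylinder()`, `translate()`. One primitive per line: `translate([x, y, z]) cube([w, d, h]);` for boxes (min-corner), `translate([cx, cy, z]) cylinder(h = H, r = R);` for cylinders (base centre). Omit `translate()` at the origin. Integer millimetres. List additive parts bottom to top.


cube([280, 280, 80]);
translate([60, 60, 80]) cube([160, 160, 60]);
translate([140, 140, 140]) cylinder(h = 80, r = 40);


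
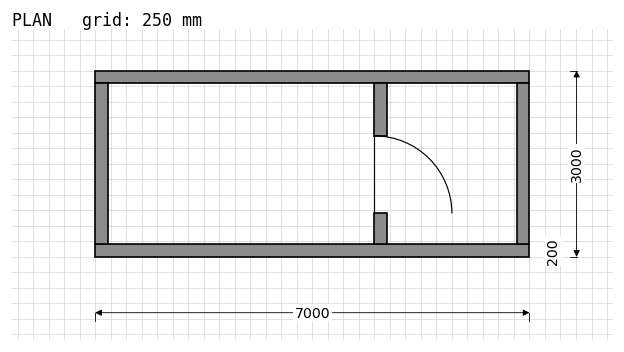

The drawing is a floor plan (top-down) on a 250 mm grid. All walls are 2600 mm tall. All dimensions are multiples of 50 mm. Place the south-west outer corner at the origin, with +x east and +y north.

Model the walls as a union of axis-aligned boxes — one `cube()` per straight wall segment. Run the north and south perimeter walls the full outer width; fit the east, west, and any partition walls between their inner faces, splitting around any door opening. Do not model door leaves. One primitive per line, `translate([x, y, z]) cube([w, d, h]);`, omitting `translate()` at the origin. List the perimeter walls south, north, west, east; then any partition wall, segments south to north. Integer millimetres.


cube([7000, 200, 2600]);
translate([0, 2800, 0]) cube([7000, 200, 2600]);
translate([0, 200, 0]) cube([200, 2600, 2600]);
translate([6800, 200, 0]) cube([200, 2600, 2600]);
translate([4500, 200, 0]) cube([200, 500, 2600]);
translate([4500, 1950, 0]) cube([200, 850, 2600]);


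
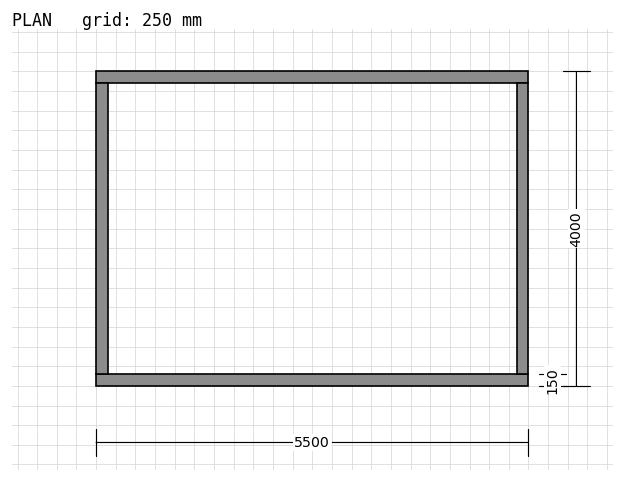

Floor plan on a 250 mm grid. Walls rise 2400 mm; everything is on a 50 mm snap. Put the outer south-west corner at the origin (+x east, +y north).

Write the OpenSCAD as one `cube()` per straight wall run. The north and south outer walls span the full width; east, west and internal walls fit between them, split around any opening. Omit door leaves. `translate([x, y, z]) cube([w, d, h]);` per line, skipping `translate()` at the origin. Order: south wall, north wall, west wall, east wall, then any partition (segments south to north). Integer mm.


cube([5500, 150, 2400]);
translate([0, 3850, 0]) cube([5500, 150, 2400]);
translate([0, 150, 0]) cube([150, 3700, 2400]);
translate([5350, 150, 0]) cube([150, 3700, 2400]);


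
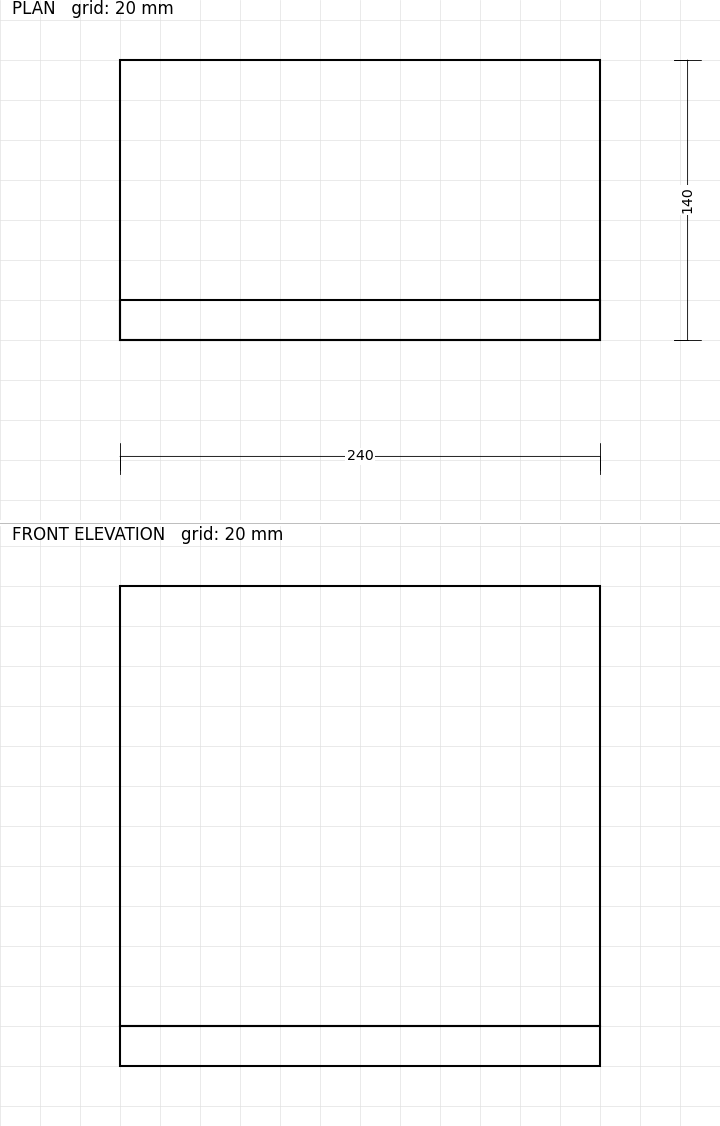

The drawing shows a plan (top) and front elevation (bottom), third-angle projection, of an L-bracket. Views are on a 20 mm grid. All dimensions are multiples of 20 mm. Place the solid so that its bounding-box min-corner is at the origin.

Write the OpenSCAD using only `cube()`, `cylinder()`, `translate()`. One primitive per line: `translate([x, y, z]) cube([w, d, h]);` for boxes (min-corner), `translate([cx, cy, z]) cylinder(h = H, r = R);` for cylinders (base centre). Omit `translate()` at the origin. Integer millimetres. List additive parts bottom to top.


cube([240, 140, 20]);
translate([0, 0, 20]) cube([240, 20, 220]);


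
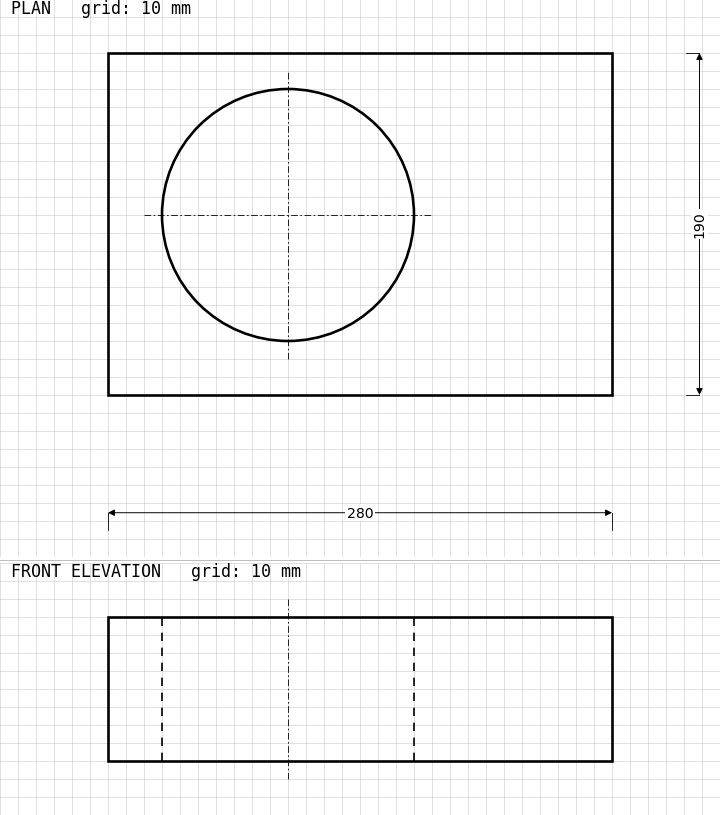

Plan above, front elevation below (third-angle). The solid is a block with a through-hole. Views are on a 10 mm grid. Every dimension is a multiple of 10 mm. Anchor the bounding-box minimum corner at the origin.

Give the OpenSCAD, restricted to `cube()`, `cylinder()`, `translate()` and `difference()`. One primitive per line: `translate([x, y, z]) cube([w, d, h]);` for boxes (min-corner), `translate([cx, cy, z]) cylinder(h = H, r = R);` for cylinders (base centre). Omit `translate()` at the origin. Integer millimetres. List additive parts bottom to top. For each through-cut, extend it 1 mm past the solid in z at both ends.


difference() {
  cube([280, 190, 80]);
  translate([100, 100, -1]) cylinder(h = 82, r = 70);
}


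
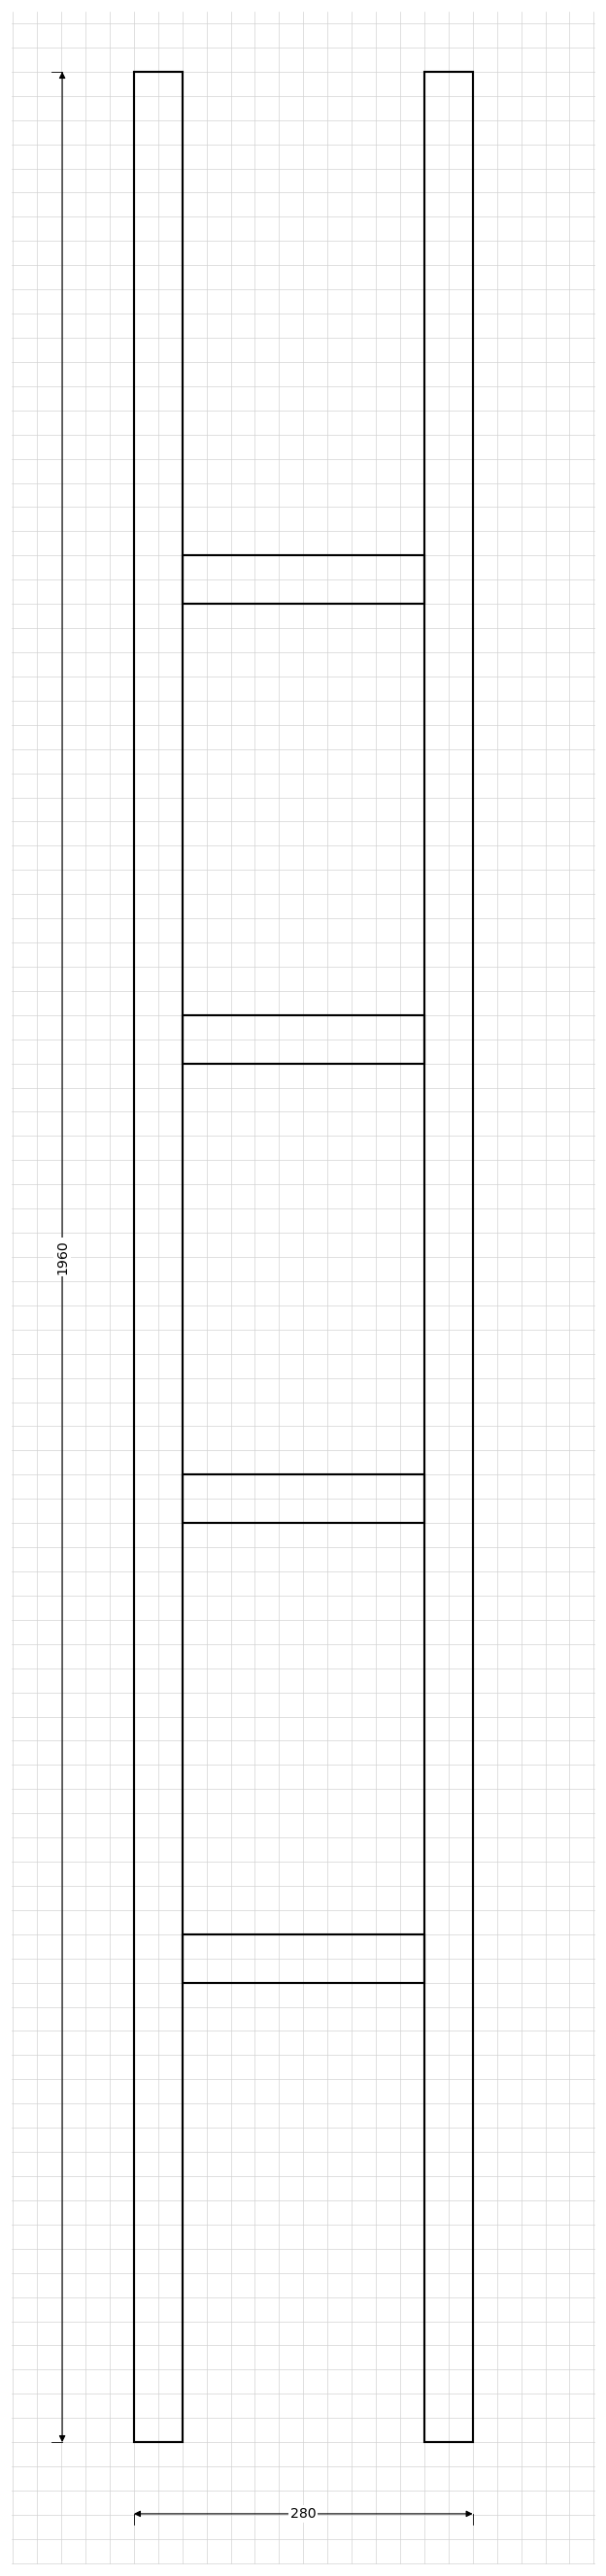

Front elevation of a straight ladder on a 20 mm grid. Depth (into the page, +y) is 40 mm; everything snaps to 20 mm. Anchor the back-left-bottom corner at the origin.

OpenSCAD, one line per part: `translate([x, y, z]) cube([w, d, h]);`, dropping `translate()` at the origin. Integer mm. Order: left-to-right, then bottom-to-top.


cube([40, 40, 1960]);
translate([40, 0, 380]) cube([200, 40, 40]);
translate([40, 0, 760]) cube([200, 40, 40]);
translate([40, 0, 1140]) cube([200, 40, 40]);
translate([40, 0, 1520]) cube([200, 40, 40]);
translate([240, 0, 0]) cube([40, 40, 1960]);
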